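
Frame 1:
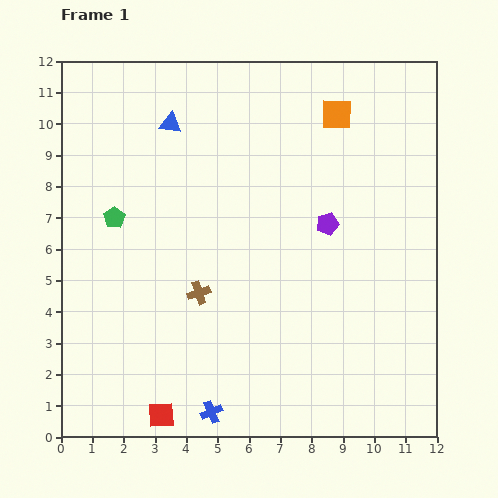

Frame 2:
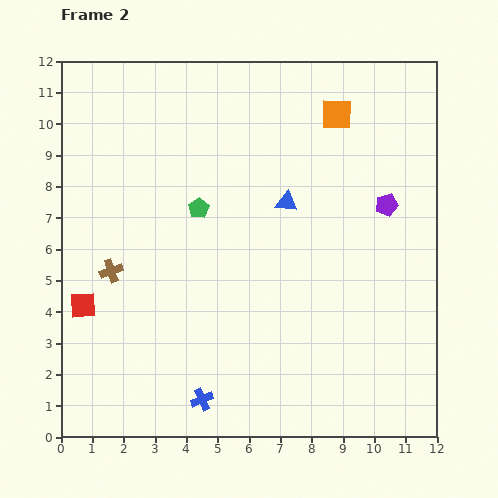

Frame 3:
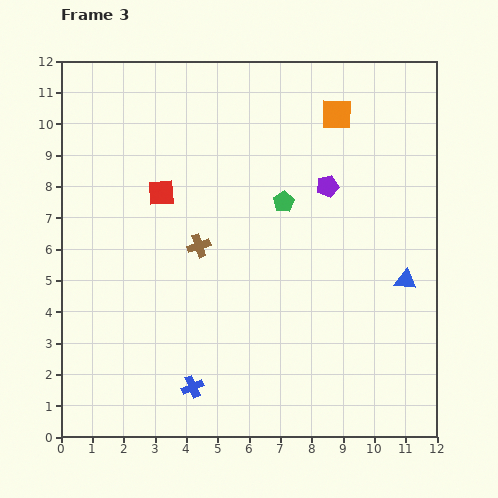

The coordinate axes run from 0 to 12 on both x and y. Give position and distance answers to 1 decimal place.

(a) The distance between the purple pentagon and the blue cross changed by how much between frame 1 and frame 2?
+1.6

Distance in frame 1: 7.0. Distance in frame 2: 8.6.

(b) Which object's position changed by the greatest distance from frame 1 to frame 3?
the blue triangle

(moved 9.0; next 7.1)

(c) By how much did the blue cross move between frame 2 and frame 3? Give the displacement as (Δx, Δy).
(-0.3, 0.4)

The blue cross was at (4.5, 1.2) in frame 2 and (4.2, 1.6) in frame 3.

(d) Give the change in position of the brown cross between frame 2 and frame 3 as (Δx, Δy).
(2.8, 0.8)

The brown cross was at (1.6, 5.3) in frame 2 and (4.4, 6.1) in frame 3.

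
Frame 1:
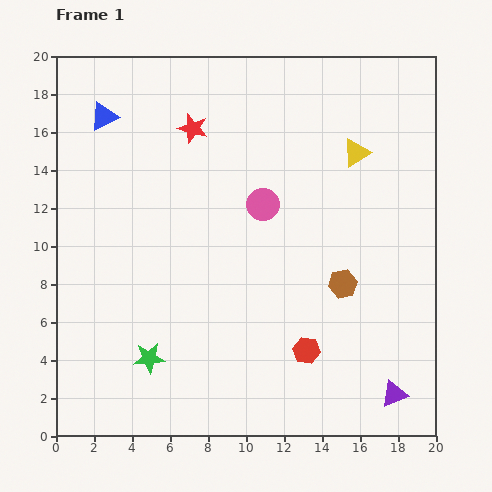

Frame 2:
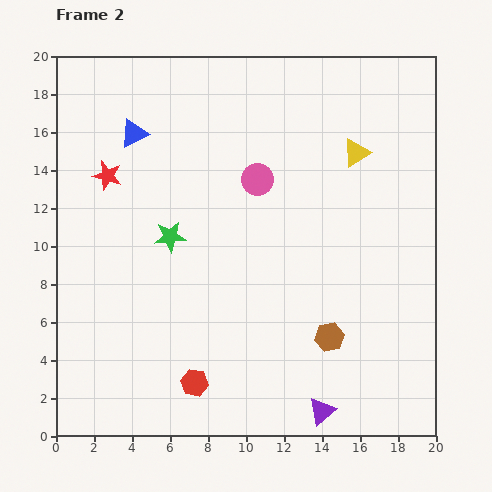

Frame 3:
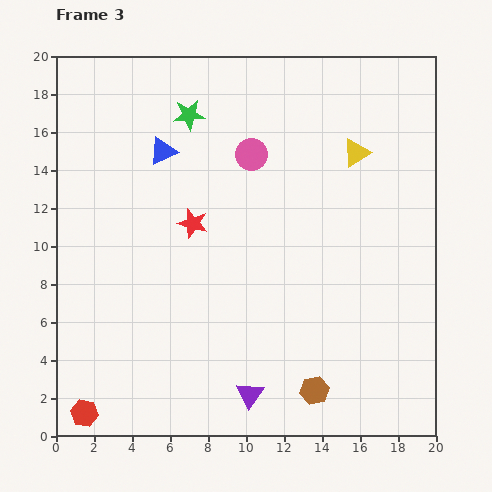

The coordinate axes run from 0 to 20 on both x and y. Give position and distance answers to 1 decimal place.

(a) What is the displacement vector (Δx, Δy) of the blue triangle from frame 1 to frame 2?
(1.6, -0.9)

The blue triangle was at (2.5, 16.8) in frame 1 and (4.1, 15.9) in frame 2.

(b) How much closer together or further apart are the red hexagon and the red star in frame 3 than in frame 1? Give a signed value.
-1.6

Distance in frame 1: 13.1. Distance in frame 3: 11.5.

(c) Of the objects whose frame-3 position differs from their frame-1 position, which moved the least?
the pink circle

(moved 2.7)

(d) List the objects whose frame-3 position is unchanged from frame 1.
the yellow triangle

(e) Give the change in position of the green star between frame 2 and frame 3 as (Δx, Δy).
(1.0, 6.4)

The green star was at (6.0, 10.5) in frame 2 and (7.0, 16.9) in frame 3.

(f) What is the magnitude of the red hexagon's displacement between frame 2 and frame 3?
6.0

The red hexagon moved from (7.3, 2.8) to (1.5, 1.2), a distance of √(5.8² + 1.6²) ≈ 6.0.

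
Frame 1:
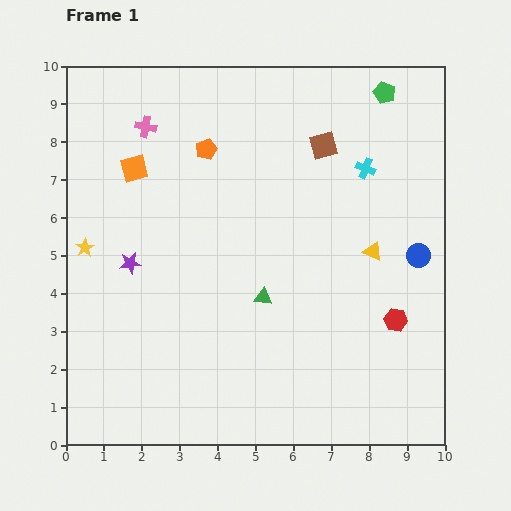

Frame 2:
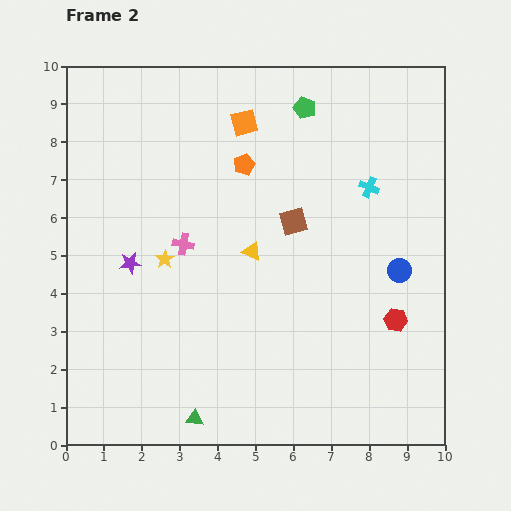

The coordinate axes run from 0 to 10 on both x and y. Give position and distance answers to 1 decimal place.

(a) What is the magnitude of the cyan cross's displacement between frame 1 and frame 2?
0.5

The cyan cross moved from (7.9, 7.3) to (8.0, 6.8), a distance of √(0.1² + 0.5²) ≈ 0.5.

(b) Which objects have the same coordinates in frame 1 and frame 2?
the red hexagon, the purple star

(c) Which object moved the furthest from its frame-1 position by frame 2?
the green triangle

(moved 3.7; next 3.3)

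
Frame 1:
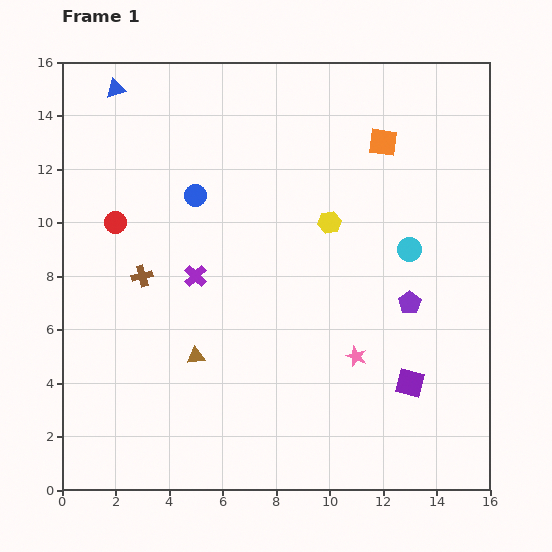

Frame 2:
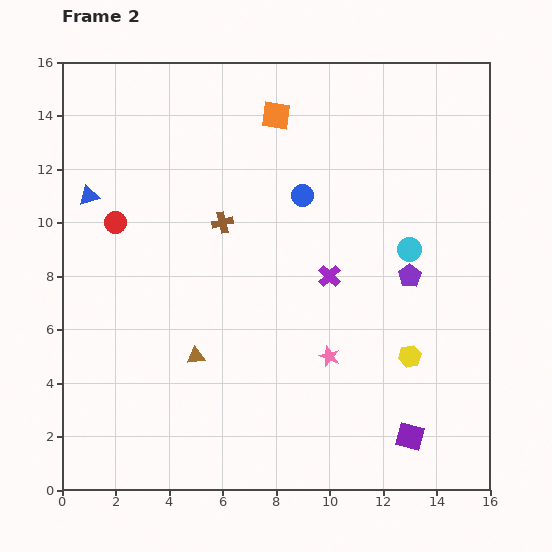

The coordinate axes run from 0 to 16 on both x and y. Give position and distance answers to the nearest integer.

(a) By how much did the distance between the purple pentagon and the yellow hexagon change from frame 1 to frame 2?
-1

Distance in frame 1: 4. Distance in frame 2: 3.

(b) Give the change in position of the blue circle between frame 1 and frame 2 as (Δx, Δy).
(4, 0)

The blue circle was at (5, 11) in frame 1 and (9, 11) in frame 2.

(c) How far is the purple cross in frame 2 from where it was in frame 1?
5

The purple cross moved from (5, 8) to (10, 8), a distance of √(5² + 0²) ≈ 5.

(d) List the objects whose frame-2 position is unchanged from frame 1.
the red circle, the cyan circle, the brown triangle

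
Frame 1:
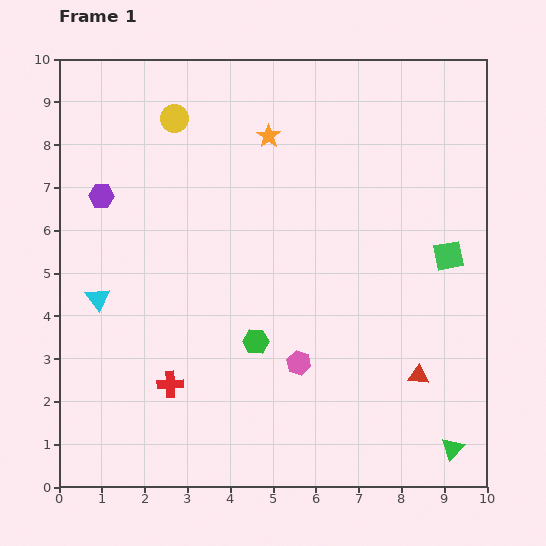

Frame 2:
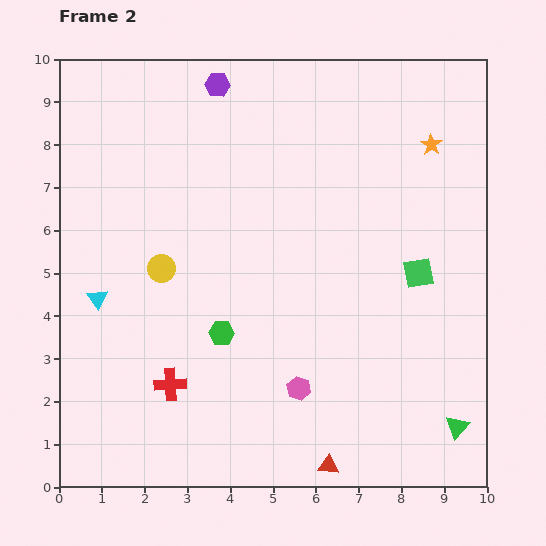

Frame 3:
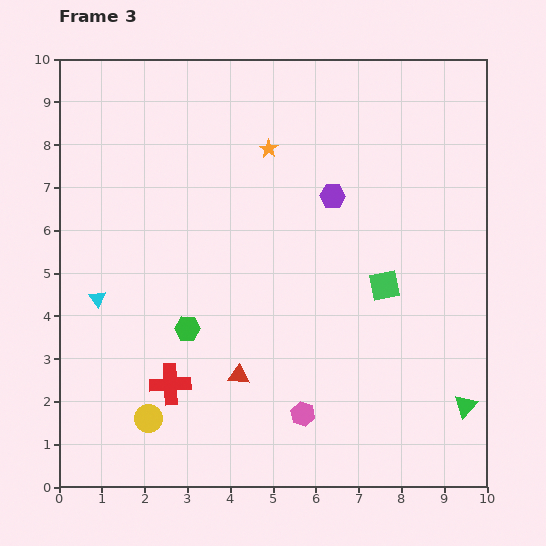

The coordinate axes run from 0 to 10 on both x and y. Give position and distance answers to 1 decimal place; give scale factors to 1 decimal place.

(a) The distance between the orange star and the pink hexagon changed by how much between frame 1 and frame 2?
+1.2

Distance in frame 1: 5.3. Distance in frame 2: 6.5.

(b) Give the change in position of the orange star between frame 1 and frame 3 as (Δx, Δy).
(0.0, -0.3)

The orange star was at (4.9, 8.2) in frame 1 and (4.9, 7.9) in frame 3.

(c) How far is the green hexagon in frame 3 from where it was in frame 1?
1.6

The green hexagon moved from (4.6, 3.4) to (3.0, 3.7), a distance of √(1.6² + 0.3²) ≈ 1.6.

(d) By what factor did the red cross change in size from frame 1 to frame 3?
1.6×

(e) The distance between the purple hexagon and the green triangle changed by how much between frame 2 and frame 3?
-4.0

Distance in frame 2: 9.8. Distance in frame 3: 5.8.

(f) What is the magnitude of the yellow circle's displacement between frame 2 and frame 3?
3.5

The yellow circle moved from (2.4, 5.1) to (2.1, 1.6), a distance of √(0.3² + 3.5²) ≈ 3.5.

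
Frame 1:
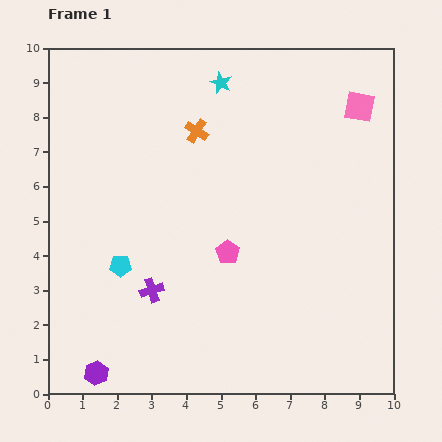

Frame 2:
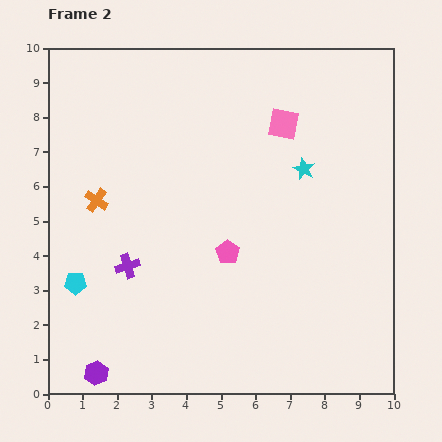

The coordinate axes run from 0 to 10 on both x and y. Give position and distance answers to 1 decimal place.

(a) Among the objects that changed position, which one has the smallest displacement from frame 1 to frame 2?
the purple cross

(moved 1.0)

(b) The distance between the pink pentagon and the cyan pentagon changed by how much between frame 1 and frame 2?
+1.4

Distance in frame 1: 3.1. Distance in frame 2: 4.5.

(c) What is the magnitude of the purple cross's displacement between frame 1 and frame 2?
1.0

The purple cross moved from (3.0, 3.0) to (2.3, 3.7), a distance of √(0.7² + 0.7²) ≈ 1.0.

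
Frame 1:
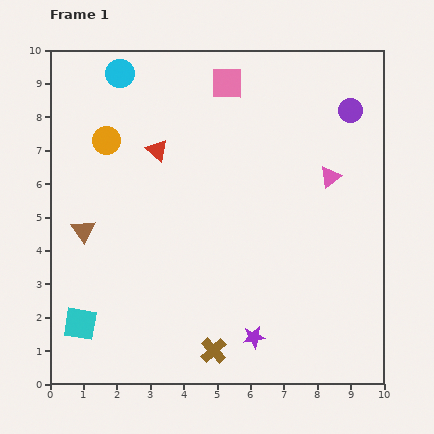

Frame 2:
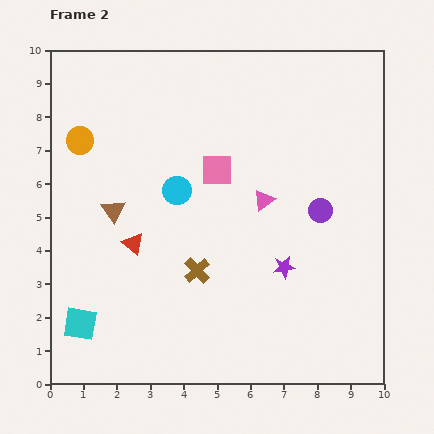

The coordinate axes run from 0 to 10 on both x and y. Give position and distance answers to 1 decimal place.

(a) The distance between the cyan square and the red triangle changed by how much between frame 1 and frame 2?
-2.8

Distance in frame 1: 5.7. Distance in frame 2: 2.9.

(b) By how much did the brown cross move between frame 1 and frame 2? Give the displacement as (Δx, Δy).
(-0.5, 2.4)

The brown cross was at (4.9, 1.0) in frame 1 and (4.4, 3.4) in frame 2.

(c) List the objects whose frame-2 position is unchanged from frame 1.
the cyan square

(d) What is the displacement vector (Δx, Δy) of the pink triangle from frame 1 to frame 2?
(-2.0, -0.7)

The pink triangle was at (8.4, 6.2) in frame 1 and (6.4, 5.5) in frame 2.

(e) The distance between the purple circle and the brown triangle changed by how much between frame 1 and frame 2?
-2.6

Distance in frame 1: 8.8. Distance in frame 2: 6.2.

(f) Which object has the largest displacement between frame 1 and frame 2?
the cyan circle

(moved 3.9; next 3.1)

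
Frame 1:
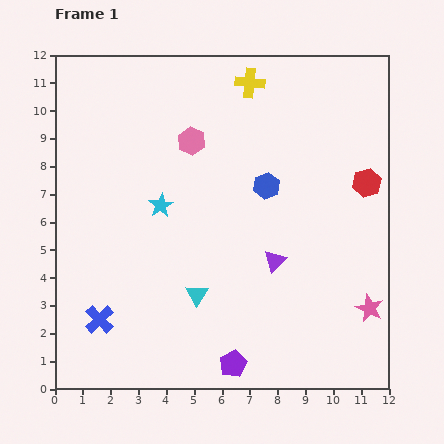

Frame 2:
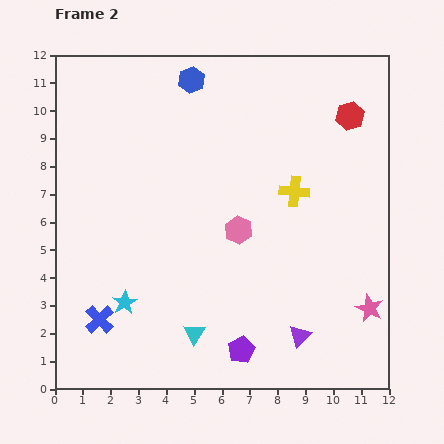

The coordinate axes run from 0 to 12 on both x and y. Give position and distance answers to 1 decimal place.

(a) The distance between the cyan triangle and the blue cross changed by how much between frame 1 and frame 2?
-0.2

Distance in frame 1: 3.6. Distance in frame 2: 3.4.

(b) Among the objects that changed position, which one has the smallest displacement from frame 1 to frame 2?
the purple pentagon

(moved 0.6)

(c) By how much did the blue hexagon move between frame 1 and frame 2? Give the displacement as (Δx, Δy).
(-2.7, 3.8)

The blue hexagon was at (7.6, 7.3) in frame 1 and (4.9, 11.1) in frame 2.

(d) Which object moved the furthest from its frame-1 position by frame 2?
the blue hexagon

(moved 4.7; next 4.2)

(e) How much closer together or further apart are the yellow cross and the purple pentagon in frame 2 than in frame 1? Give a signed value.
-4.1

Distance in frame 1: 10.1. Distance in frame 2: 6.0.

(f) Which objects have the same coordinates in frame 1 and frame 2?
the blue cross, the pink star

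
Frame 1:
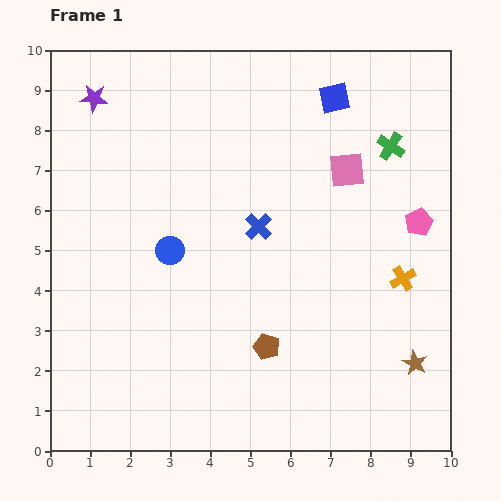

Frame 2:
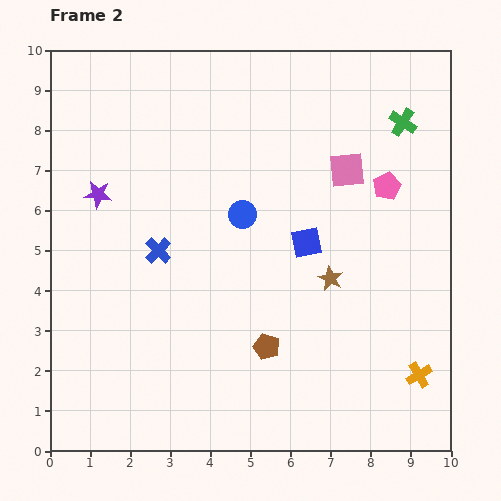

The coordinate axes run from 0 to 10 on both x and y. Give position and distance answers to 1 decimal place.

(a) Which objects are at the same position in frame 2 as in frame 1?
the brown pentagon, the pink square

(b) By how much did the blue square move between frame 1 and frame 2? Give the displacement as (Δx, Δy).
(-0.7, -3.6)

The blue square was at (7.1, 8.8) in frame 1 and (6.4, 5.2) in frame 2.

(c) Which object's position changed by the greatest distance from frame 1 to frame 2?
the blue square

(moved 3.7; next 3.0)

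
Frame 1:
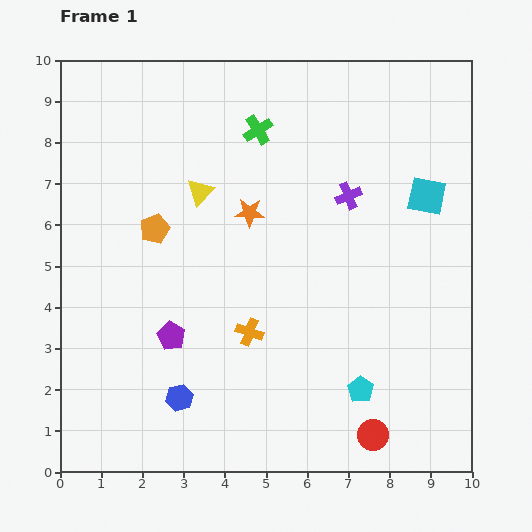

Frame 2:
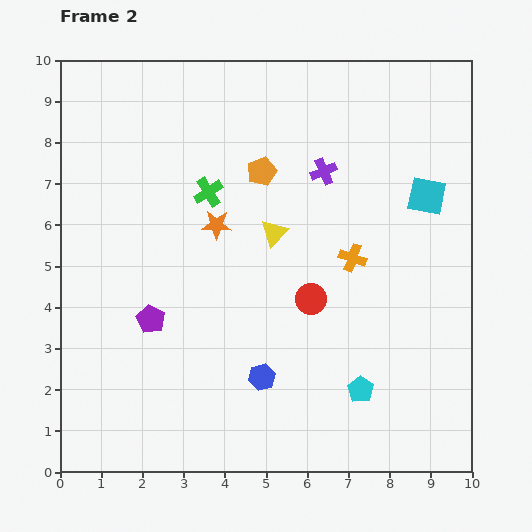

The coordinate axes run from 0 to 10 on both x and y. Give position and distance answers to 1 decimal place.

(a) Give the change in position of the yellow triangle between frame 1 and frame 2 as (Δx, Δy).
(1.8, -1.0)

The yellow triangle was at (3.4, 6.8) in frame 1 and (5.2, 5.8) in frame 2.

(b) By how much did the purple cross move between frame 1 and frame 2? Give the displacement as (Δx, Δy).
(-0.6, 0.6)

The purple cross was at (7.0, 6.7) in frame 1 and (6.4, 7.3) in frame 2.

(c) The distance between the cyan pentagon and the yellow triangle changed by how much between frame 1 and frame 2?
-1.9

Distance in frame 1: 6.2. Distance in frame 2: 4.3.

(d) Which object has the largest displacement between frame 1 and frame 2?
the red circle

(moved 3.6; next 3.1)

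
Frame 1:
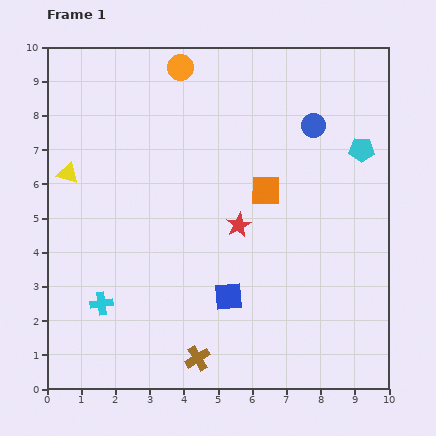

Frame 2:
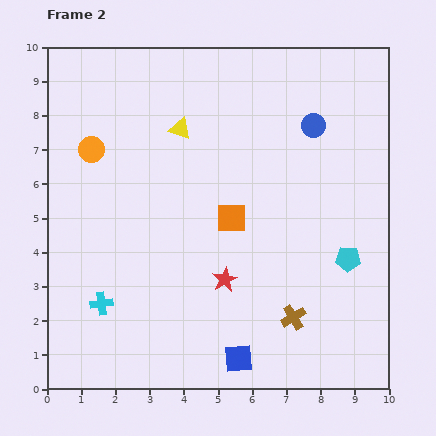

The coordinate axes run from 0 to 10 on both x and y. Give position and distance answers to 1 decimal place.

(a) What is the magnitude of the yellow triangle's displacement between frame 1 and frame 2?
3.5

The yellow triangle moved from (0.6, 6.3) to (3.9, 7.6), a distance of √(3.3² + 1.3²) ≈ 3.5.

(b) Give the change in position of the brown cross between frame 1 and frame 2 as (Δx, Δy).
(2.8, 1.2)

The brown cross was at (4.4, 0.9) in frame 1 and (7.2, 2.1) in frame 2.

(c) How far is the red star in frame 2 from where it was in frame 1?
1.6

The red star moved from (5.6, 4.8) to (5.2, 3.2), a distance of √(0.4² + 1.6²) ≈ 1.6.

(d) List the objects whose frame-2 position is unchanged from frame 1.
the blue circle, the cyan cross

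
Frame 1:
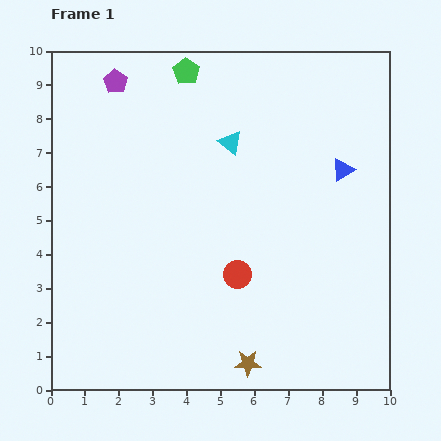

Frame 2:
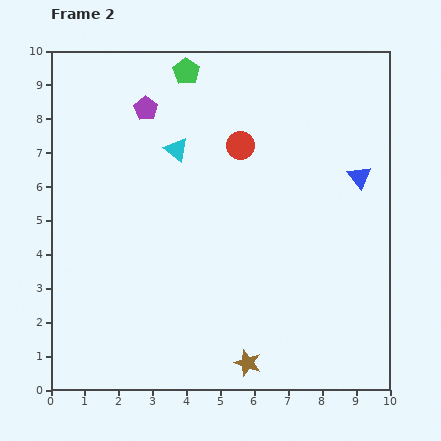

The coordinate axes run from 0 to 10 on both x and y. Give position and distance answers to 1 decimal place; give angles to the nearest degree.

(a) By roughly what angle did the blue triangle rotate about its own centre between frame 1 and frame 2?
34° counter-clockwise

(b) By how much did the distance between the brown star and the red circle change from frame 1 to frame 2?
+3.8

Distance in frame 1: 2.6. Distance in frame 2: 6.4.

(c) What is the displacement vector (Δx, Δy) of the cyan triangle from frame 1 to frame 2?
(-1.6, -0.2)

The cyan triangle was at (5.3, 7.3) in frame 1 and (3.7, 7.1) in frame 2.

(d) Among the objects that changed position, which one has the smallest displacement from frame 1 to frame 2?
the blue triangle

(moved 0.5)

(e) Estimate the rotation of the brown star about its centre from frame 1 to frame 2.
19° clockwise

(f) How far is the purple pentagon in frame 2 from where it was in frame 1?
1.2

The purple pentagon moved from (1.9, 9.1) to (2.8, 8.3), a distance of √(0.9² + 0.8²) ≈ 1.2.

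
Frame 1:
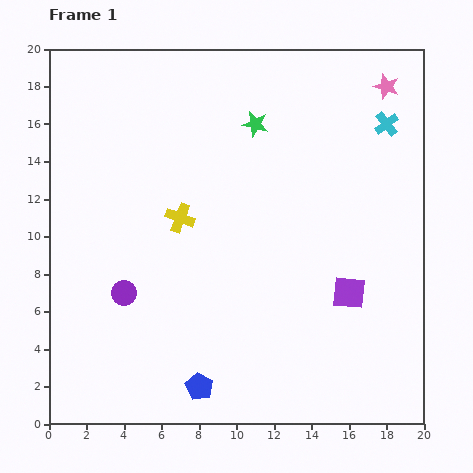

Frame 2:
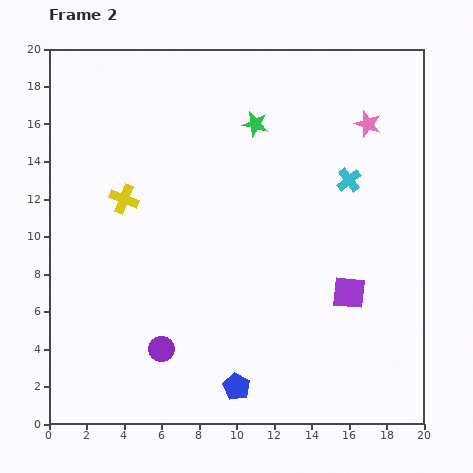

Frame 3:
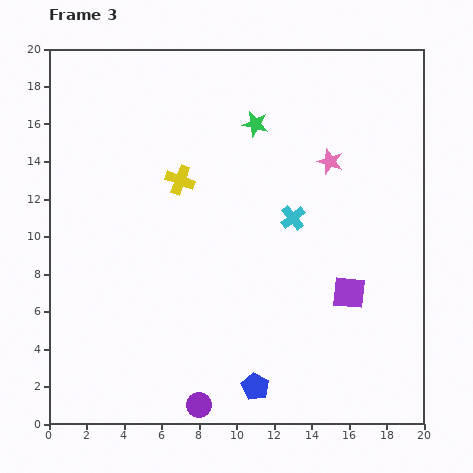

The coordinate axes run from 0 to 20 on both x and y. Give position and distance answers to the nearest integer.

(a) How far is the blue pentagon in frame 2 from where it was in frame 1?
2

The blue pentagon moved from (8, 2) to (10, 2), a distance of √(2² + 0²) ≈ 2.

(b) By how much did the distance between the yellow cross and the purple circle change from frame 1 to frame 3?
+7

Distance in frame 1: 5. Distance in frame 3: 12.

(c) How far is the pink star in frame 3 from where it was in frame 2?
3

The pink star moved from (17, 16) to (15, 14), a distance of √(2² + 2²) ≈ 3.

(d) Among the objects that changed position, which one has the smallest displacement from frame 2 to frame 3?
the blue pentagon

(moved 1)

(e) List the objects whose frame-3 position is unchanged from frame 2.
the green star, the purple square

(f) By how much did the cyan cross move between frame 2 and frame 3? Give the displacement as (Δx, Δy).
(-3, -2)

The cyan cross was at (16, 13) in frame 2 and (13, 11) in frame 3.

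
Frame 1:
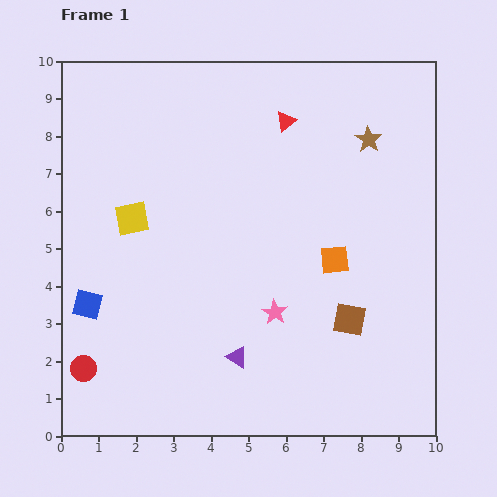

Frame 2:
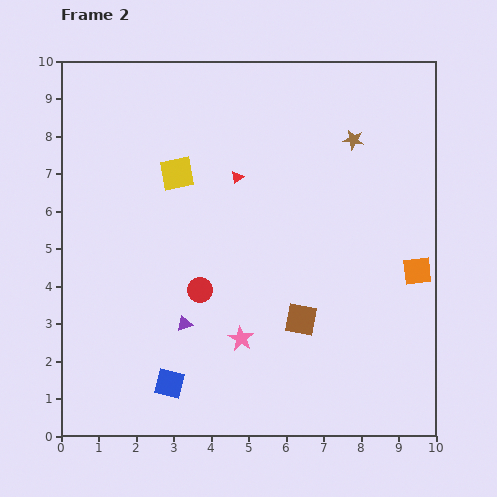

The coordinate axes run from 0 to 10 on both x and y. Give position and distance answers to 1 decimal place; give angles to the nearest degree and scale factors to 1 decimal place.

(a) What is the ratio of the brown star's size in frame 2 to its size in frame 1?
0.7×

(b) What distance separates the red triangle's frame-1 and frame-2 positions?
2.0

The red triangle moved from (6.0, 8.4) to (4.7, 6.9), a distance of √(1.3² + 1.5²) ≈ 2.0.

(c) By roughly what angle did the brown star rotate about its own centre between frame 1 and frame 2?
24° counter-clockwise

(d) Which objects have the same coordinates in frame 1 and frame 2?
none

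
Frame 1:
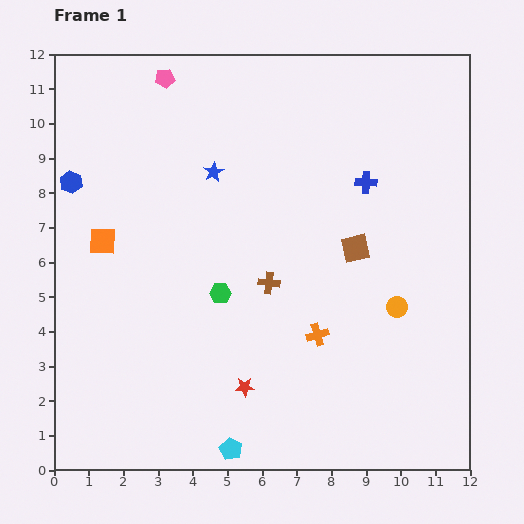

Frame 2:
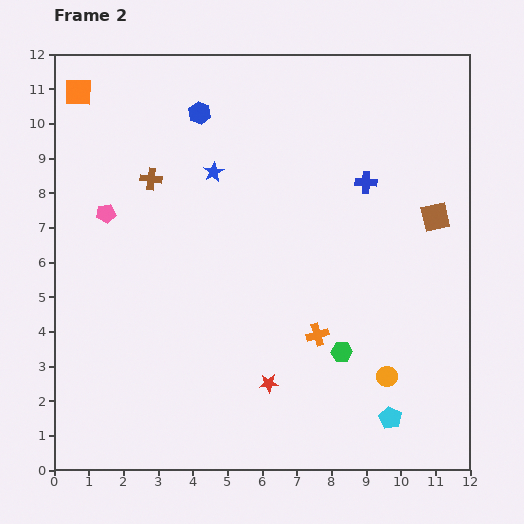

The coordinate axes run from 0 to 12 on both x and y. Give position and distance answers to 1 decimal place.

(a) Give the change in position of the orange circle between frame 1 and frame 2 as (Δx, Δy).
(-0.3, -2.0)

The orange circle was at (9.9, 4.7) in frame 1 and (9.6, 2.7) in frame 2.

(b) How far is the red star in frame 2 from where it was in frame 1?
0.7

The red star moved from (5.5, 2.4) to (6.2, 2.5), a distance of √(0.7² + 0.1²) ≈ 0.7.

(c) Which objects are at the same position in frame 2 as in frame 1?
the blue star, the blue cross, the orange cross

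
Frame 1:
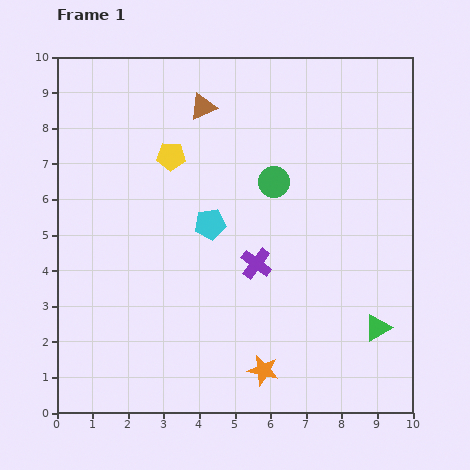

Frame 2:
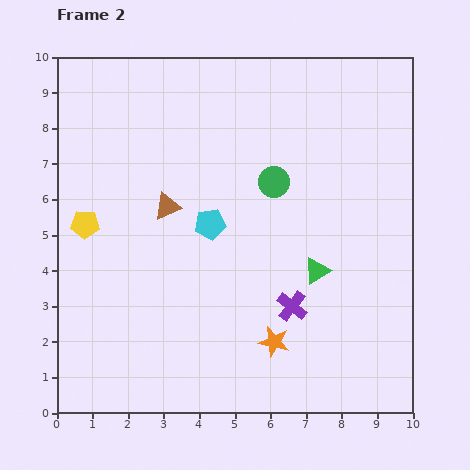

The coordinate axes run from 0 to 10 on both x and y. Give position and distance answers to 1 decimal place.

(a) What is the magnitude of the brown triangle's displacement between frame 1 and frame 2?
3.0

The brown triangle moved from (4.1, 8.6) to (3.1, 5.8), a distance of √(1.0² + 2.8²) ≈ 3.0.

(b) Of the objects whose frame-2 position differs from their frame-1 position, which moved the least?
the orange star

(moved 0.9)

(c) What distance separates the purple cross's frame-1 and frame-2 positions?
1.6

The purple cross moved from (5.6, 4.2) to (6.6, 3.0), a distance of √(1.0² + 1.2²) ≈ 1.6.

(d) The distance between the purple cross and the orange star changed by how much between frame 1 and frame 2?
-1.9

Distance in frame 1: 3.0. Distance in frame 2: 1.1.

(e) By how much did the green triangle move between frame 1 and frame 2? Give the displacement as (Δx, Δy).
(-1.7, 1.6)

The green triangle was at (9.0, 2.4) in frame 1 and (7.3, 4.0) in frame 2.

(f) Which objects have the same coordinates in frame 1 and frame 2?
the green circle, the cyan pentagon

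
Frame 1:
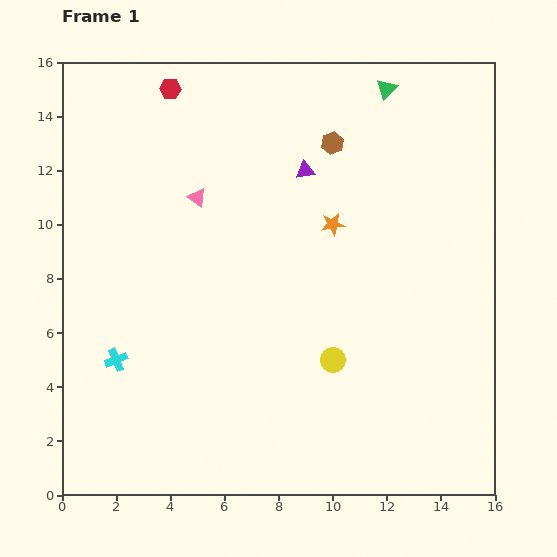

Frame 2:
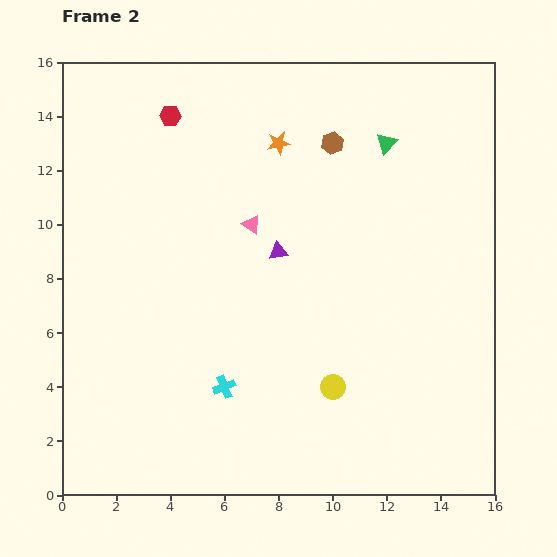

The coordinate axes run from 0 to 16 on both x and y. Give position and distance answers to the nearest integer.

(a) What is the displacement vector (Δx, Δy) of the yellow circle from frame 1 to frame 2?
(0, -1)

The yellow circle was at (10, 5) in frame 1 and (10, 4) in frame 2.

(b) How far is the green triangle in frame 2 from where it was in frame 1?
2

The green triangle moved from (12, 15) to (12, 13), a distance of √(0² + 2²) ≈ 2.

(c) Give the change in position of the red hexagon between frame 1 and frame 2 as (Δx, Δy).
(0, -1)

The red hexagon was at (4, 15) in frame 1 and (4, 14) in frame 2.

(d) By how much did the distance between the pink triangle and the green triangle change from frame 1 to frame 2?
-2

Distance in frame 1: 8. Distance in frame 2: 6.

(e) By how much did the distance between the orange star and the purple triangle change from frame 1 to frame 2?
+2

Distance in frame 1: 2. Distance in frame 2: 4.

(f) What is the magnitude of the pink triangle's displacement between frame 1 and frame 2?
2

The pink triangle moved from (5, 11) to (7, 10), a distance of √(2² + 1²) ≈ 2.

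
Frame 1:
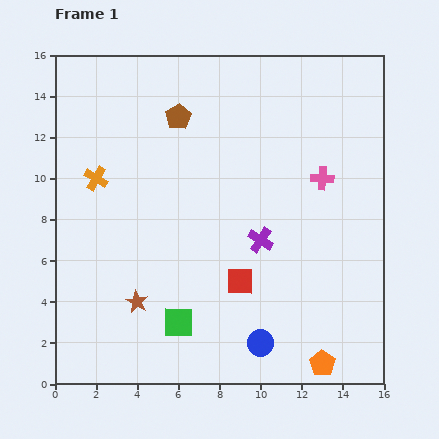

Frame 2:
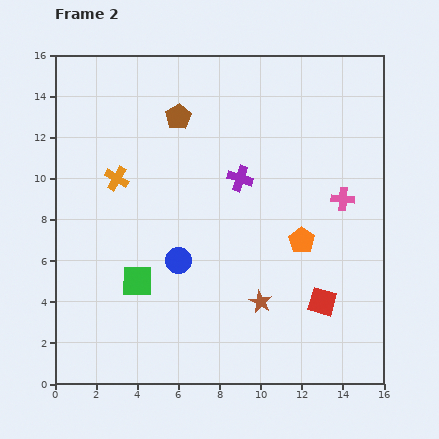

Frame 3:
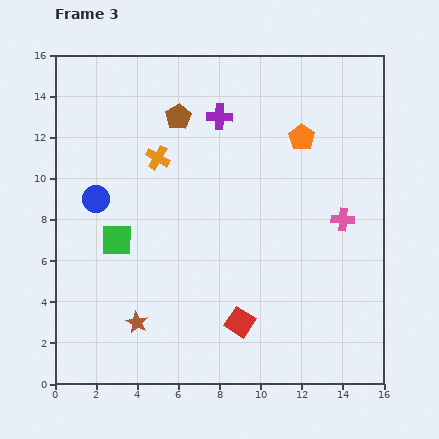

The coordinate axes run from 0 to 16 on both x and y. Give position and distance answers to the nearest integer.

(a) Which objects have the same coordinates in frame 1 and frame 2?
the brown pentagon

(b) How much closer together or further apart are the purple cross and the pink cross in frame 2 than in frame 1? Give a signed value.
+1

Distance in frame 1: 4. Distance in frame 2: 5.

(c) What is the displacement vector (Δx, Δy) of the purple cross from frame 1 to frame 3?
(-2, 6)

The purple cross was at (10, 7) in frame 1 and (8, 13) in frame 3.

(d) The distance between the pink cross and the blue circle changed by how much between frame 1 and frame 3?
+3

Distance in frame 1: 9. Distance in frame 3: 12.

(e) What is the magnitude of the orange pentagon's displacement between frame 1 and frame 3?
11

The orange pentagon moved from (13, 1) to (12, 12), a distance of √(1² + 11²) ≈ 11.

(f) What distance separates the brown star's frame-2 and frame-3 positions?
6

The brown star moved from (10, 4) to (4, 3), a distance of √(6² + 1²) ≈ 6.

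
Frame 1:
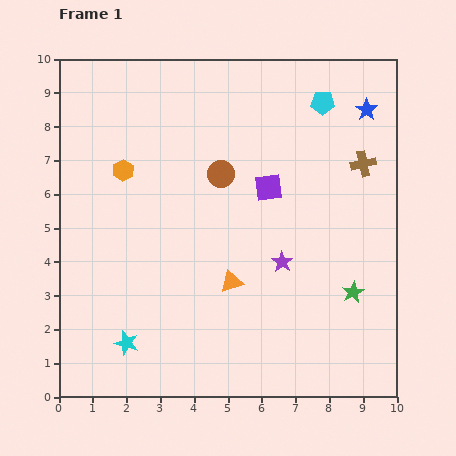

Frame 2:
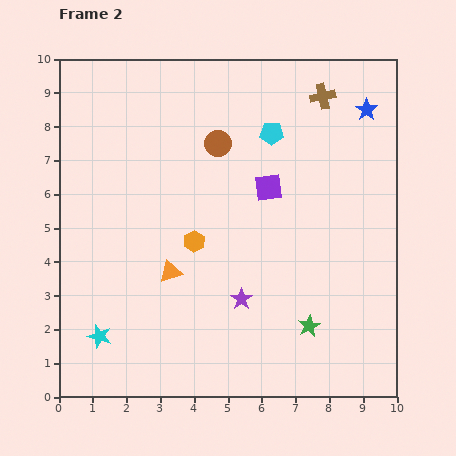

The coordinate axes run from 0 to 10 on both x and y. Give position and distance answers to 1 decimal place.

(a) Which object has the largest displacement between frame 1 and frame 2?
the orange hexagon

(moved 3.0; next 2.3)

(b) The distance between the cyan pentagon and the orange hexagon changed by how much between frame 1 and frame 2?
-2.3

Distance in frame 1: 6.2. Distance in frame 2: 3.9.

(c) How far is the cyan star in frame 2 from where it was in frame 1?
0.8

The cyan star moved from (2.0, 1.6) to (1.2, 1.8), a distance of √(0.8² + 0.2²) ≈ 0.8.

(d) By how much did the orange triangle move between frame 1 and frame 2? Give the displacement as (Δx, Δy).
(-1.8, 0.3)

The orange triangle was at (5.1, 3.4) in frame 1 and (3.3, 3.7) in frame 2.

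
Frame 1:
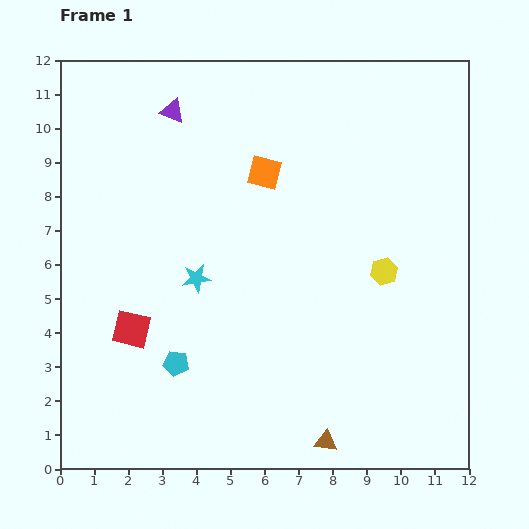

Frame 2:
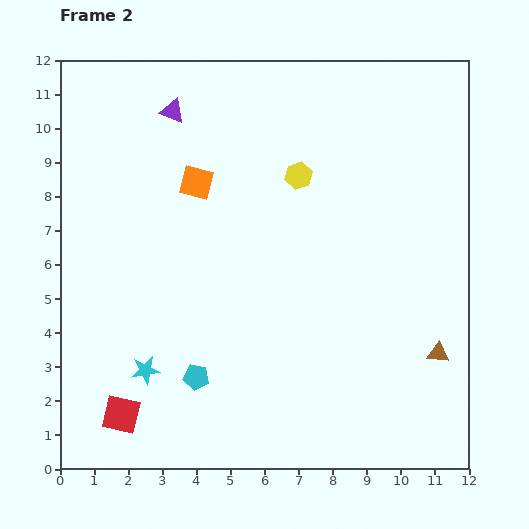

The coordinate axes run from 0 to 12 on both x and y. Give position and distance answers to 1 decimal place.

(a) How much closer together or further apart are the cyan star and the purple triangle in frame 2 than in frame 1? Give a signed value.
+2.7

Distance in frame 1: 4.9. Distance in frame 2: 7.6.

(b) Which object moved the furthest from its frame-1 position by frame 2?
the brown triangle

(moved 4.2; next 3.8)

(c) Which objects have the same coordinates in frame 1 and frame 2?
the purple triangle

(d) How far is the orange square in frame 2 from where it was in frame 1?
2.0

The orange square moved from (6.0, 8.7) to (4.0, 8.4), a distance of √(2.0² + 0.3²) ≈ 2.0.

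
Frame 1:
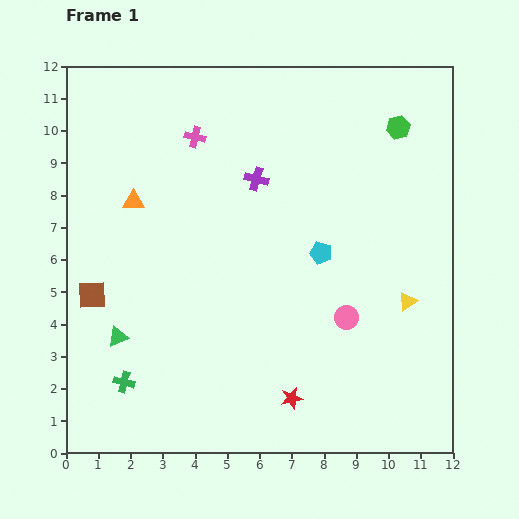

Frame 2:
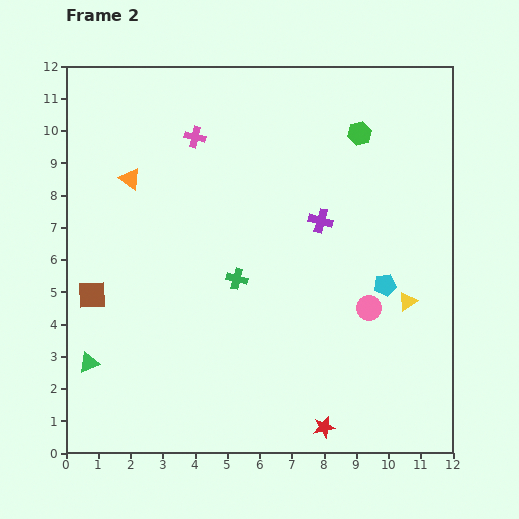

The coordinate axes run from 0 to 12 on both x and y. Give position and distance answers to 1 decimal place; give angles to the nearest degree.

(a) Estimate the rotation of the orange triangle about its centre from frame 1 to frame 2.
35° clockwise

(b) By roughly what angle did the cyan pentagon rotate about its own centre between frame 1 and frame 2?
26° counter-clockwise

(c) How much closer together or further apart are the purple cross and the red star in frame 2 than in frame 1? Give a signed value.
-0.5

Distance in frame 1: 6.9. Distance in frame 2: 6.4.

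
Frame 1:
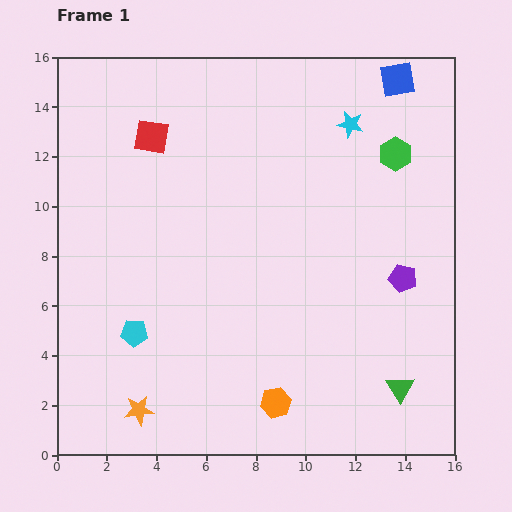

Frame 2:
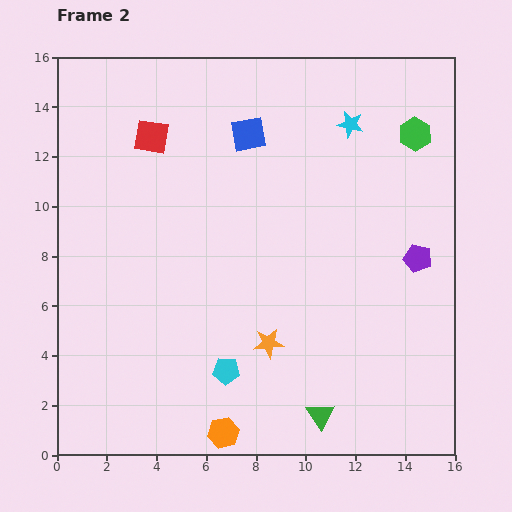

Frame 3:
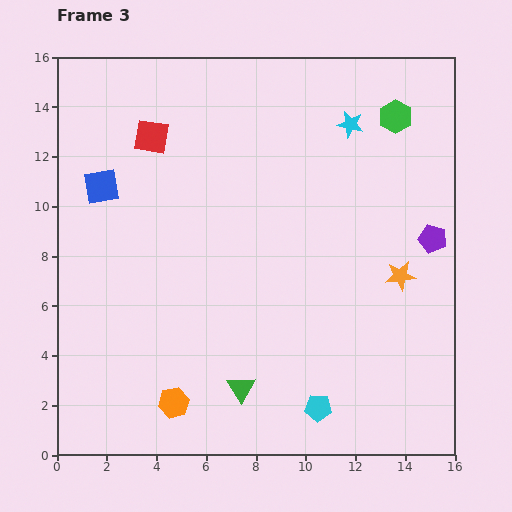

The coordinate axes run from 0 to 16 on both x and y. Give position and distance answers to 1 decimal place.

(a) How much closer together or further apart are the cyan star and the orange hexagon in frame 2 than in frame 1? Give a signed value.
+1.8

Distance in frame 1: 11.6. Distance in frame 2: 13.4.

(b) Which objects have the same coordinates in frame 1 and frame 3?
the cyan star, the red square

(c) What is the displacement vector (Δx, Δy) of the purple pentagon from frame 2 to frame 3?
(0.6, 0.8)

The purple pentagon was at (14.5, 7.9) in frame 2 and (15.1, 8.7) in frame 3.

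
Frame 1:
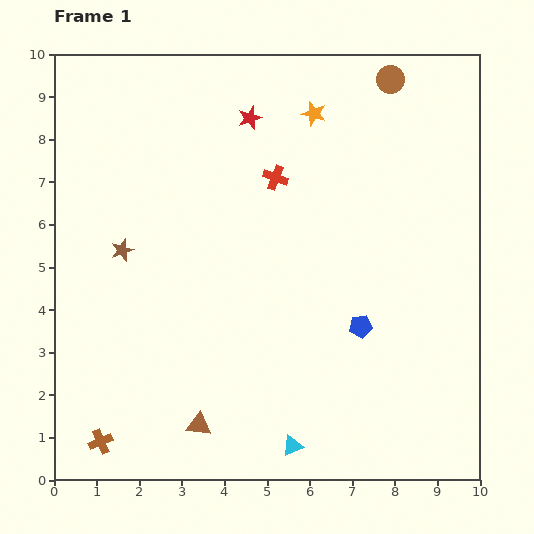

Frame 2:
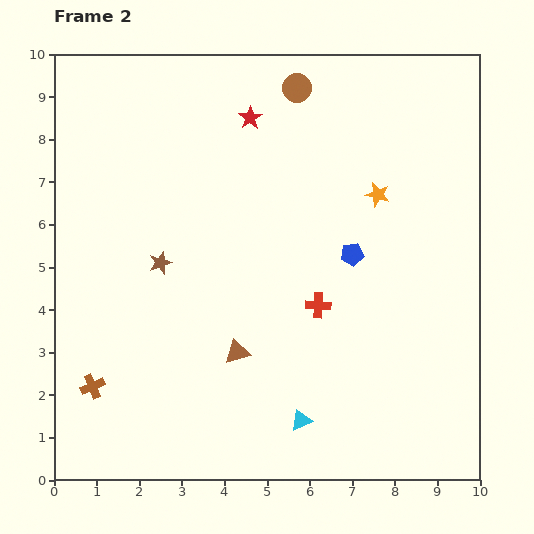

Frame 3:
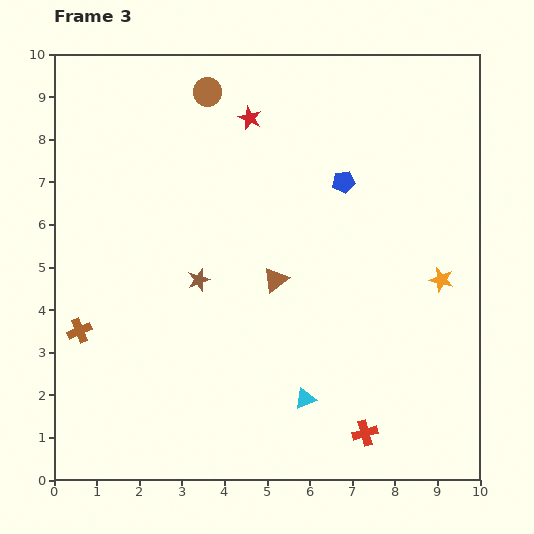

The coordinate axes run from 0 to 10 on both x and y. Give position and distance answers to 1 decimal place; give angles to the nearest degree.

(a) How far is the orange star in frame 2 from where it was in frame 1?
2.4

The orange star moved from (6.1, 8.6) to (7.6, 6.7), a distance of √(1.5² + 1.9²) ≈ 2.4.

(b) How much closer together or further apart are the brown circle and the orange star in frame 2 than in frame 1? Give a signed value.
+1.1

Distance in frame 1: 2.0. Distance in frame 2: 3.1.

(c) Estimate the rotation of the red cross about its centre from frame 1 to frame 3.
37° counter-clockwise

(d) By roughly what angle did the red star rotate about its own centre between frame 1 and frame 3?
30° counter-clockwise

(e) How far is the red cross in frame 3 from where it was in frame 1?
6.4

The red cross moved from (5.2, 7.1) to (7.3, 1.1), a distance of √(2.1² + 6.0²) ≈ 6.4.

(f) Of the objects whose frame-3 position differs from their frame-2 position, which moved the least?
the cyan triangle

(moved 0.5)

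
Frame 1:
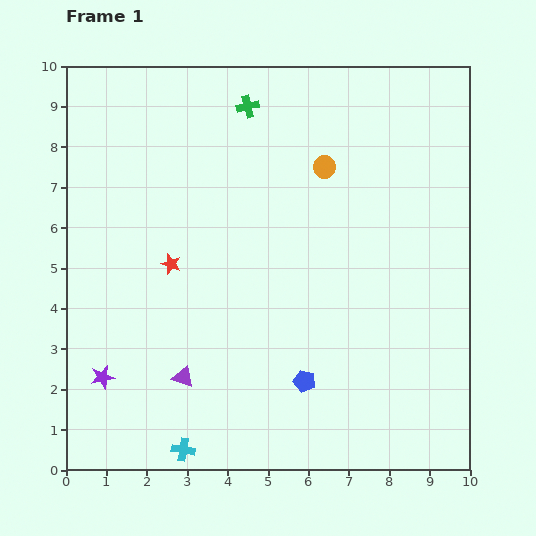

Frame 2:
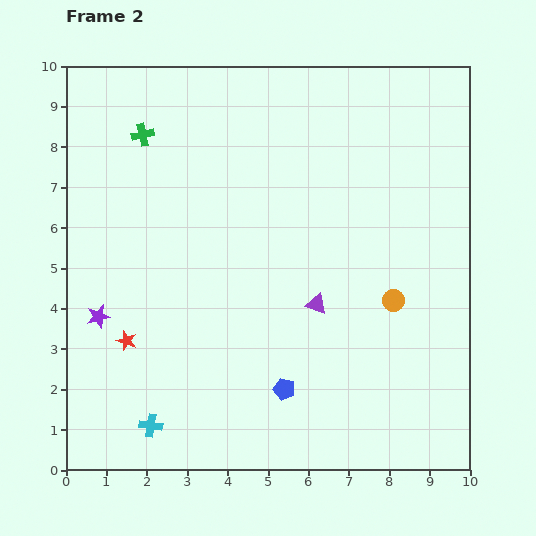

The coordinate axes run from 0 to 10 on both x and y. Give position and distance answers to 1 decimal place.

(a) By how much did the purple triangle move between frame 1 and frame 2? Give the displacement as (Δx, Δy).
(3.3, 1.8)

The purple triangle was at (2.9, 2.3) in frame 1 and (6.2, 4.1) in frame 2.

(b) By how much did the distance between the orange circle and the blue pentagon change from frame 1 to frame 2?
-1.8

Distance in frame 1: 5.3. Distance in frame 2: 3.5.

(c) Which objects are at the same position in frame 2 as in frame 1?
none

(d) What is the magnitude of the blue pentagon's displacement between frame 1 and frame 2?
0.5

The blue pentagon moved from (5.9, 2.2) to (5.4, 2.0), a distance of √(0.5² + 0.2²) ≈ 0.5.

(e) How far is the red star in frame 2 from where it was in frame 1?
2.2

The red star moved from (2.6, 5.1) to (1.5, 3.2), a distance of √(1.1² + 1.9²) ≈ 2.2.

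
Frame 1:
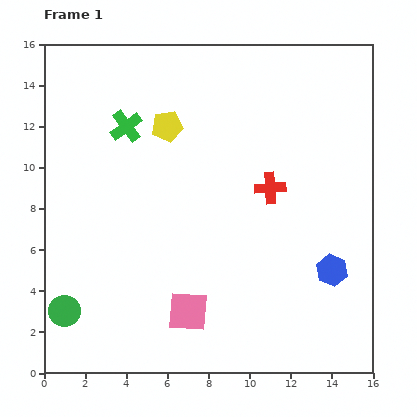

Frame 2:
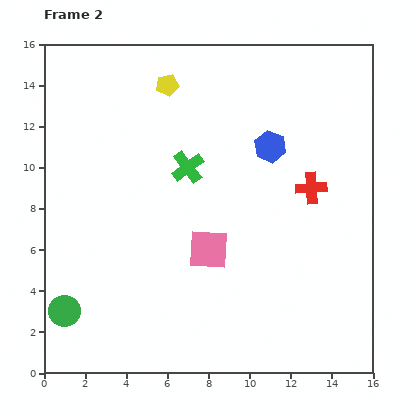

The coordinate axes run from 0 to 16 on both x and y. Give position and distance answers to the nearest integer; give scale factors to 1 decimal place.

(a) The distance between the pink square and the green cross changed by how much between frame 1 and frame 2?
-5

Distance in frame 1: 9. Distance in frame 2: 4.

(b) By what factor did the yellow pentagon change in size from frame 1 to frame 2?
0.7×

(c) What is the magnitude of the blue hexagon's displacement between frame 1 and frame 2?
7

The blue hexagon moved from (14, 5) to (11, 11), a distance of √(3² + 6²) ≈ 7.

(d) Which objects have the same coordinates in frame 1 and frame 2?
the green circle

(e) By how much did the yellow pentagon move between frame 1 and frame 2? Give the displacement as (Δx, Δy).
(0, 2)

The yellow pentagon was at (6, 12) in frame 1 and (6, 14) in frame 2.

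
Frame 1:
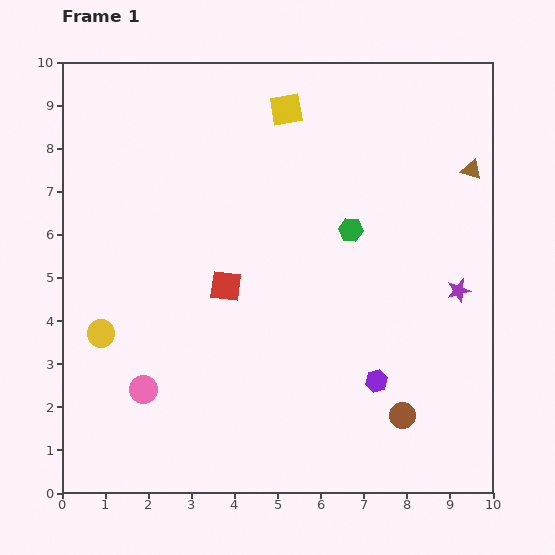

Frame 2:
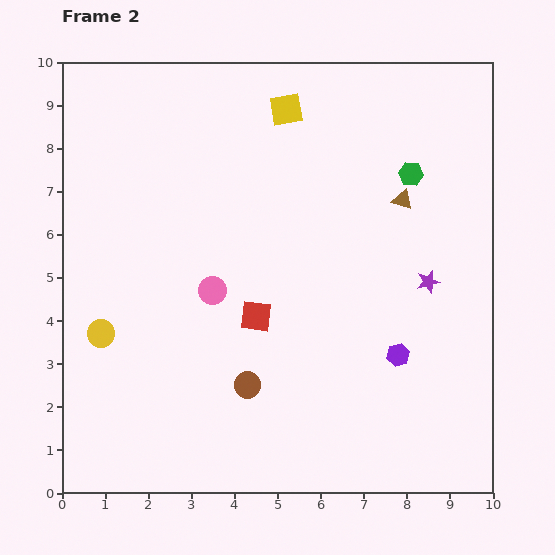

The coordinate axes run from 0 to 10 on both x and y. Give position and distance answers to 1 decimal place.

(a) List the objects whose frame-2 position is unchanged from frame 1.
the yellow square, the yellow circle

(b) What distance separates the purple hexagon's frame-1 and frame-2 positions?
0.8

The purple hexagon moved from (7.3, 2.6) to (7.8, 3.2), a distance of √(0.5² + 0.6²) ≈ 0.8.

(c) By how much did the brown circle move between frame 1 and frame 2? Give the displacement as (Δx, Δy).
(-3.6, 0.7)

The brown circle was at (7.9, 1.8) in frame 1 and (4.3, 2.5) in frame 2.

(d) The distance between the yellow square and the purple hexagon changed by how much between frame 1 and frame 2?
-0.3

Distance in frame 1: 6.6. Distance in frame 2: 6.3.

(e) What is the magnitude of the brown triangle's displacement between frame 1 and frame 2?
1.7

The brown triangle moved from (9.5, 7.5) to (7.9, 6.8), a distance of √(1.6² + 0.7²) ≈ 1.7.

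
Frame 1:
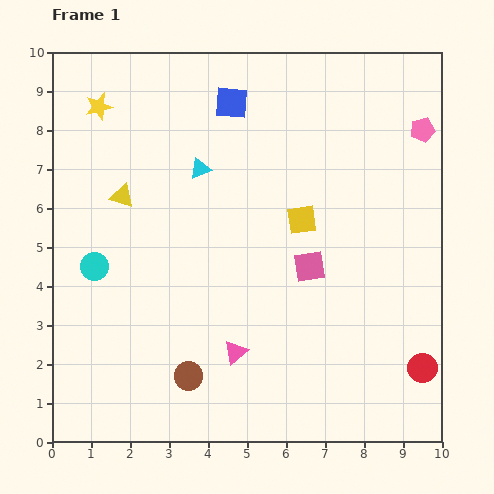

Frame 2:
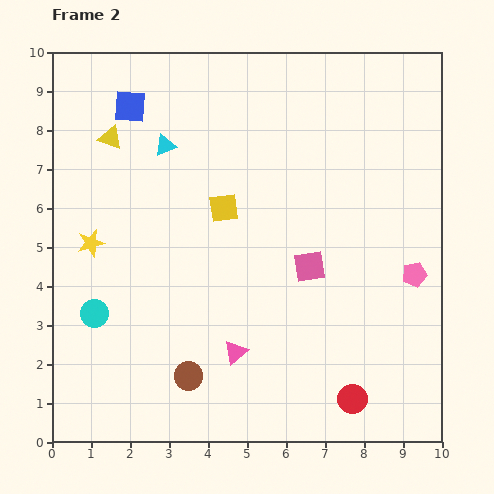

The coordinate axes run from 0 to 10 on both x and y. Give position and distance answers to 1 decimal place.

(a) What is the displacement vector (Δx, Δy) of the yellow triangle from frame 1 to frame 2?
(-0.3, 1.5)

The yellow triangle was at (1.8, 6.3) in frame 1 and (1.5, 7.8) in frame 2.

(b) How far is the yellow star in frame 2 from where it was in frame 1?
3.5

The yellow star moved from (1.2, 8.6) to (1.0, 5.1), a distance of √(0.2² + 3.5²) ≈ 3.5.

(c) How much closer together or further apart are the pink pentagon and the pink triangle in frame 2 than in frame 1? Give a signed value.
-2.5

Distance in frame 1: 7.5. Distance in frame 2: 5.0.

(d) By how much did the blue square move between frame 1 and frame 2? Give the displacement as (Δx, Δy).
(-2.6, -0.1)

The blue square was at (4.6, 8.7) in frame 1 and (2.0, 8.6) in frame 2.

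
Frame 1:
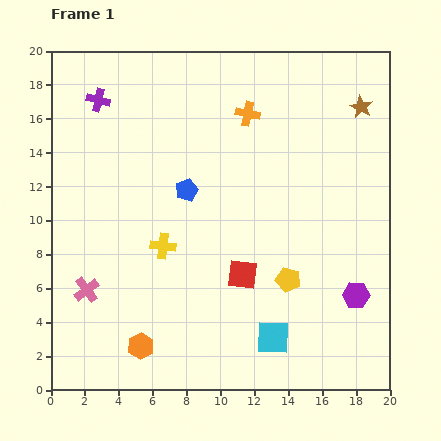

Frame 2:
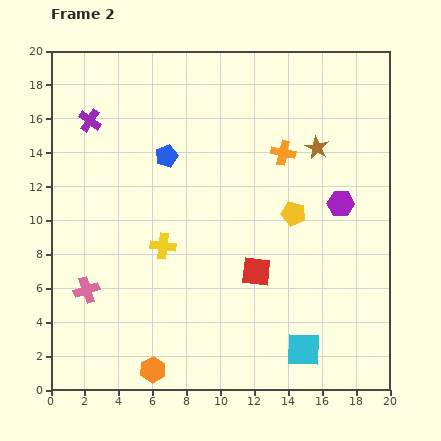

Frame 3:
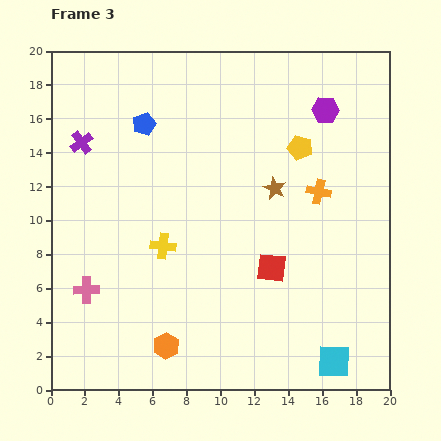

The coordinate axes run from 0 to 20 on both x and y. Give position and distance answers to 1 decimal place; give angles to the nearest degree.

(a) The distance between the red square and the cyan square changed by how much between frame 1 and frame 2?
+1.3

Distance in frame 1: 4.1. Distance in frame 2: 5.4.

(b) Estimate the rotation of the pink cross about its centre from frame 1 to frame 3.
36° clockwise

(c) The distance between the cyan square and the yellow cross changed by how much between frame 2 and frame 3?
+1.9

Distance in frame 2: 10.3. Distance in frame 3: 12.2.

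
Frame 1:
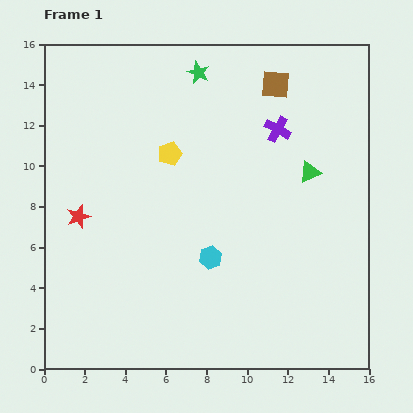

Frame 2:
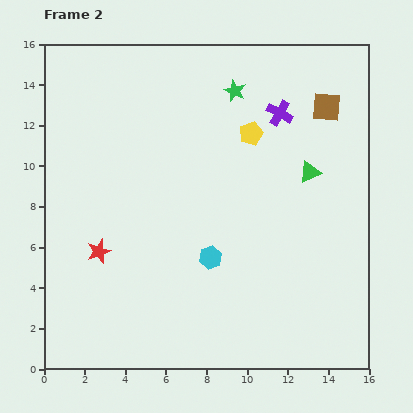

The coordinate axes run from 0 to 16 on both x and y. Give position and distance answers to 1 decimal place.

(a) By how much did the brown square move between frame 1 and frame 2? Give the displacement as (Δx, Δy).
(2.5, -1.1)

The brown square was at (11.4, 14.0) in frame 1 and (13.9, 12.9) in frame 2.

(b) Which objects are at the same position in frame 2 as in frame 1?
the green triangle, the cyan hexagon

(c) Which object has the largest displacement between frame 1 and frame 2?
the yellow pentagon

(moved 4.1; next 2.7)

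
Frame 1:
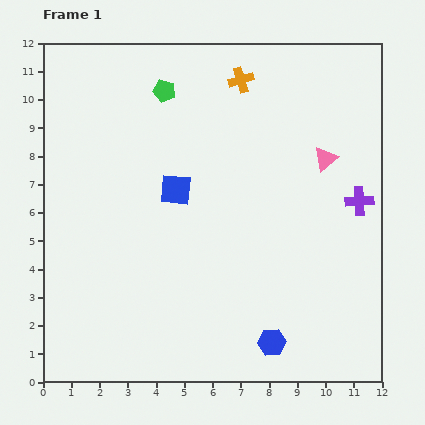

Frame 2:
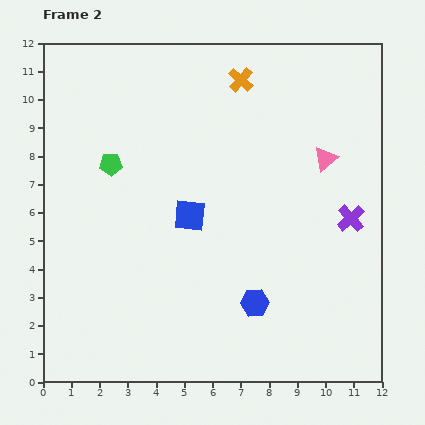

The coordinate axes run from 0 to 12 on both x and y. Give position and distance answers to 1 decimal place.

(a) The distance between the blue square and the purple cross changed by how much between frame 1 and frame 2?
-0.8

Distance in frame 1: 6.5. Distance in frame 2: 5.7.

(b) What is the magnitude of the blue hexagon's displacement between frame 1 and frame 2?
1.5

The blue hexagon moved from (8.1, 1.4) to (7.5, 2.8), a distance of √(0.6² + 1.4²) ≈ 1.5.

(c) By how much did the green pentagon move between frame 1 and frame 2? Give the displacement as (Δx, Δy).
(-1.9, -2.6)

The green pentagon was at (4.3, 10.3) in frame 1 and (2.4, 7.7) in frame 2.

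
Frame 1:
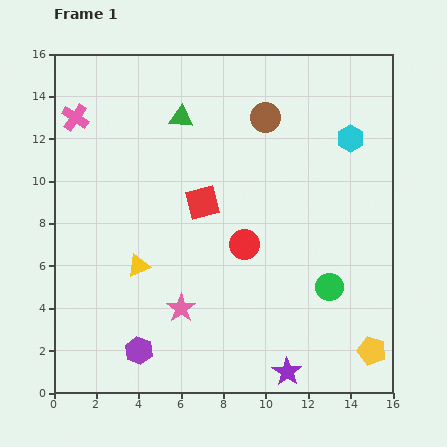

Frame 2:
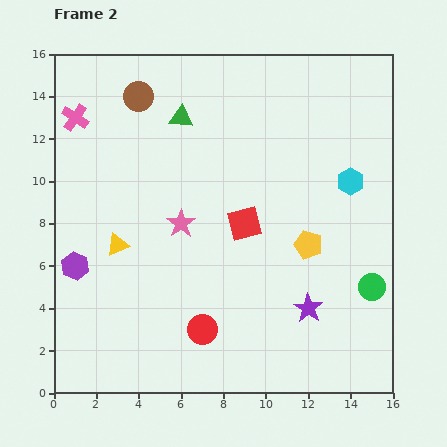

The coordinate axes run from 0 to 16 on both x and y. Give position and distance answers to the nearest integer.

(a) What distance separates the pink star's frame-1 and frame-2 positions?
4

The pink star moved from (6, 4) to (6, 8), a distance of √(0² + 4²) ≈ 4.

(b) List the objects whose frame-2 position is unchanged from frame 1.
the green triangle, the pink cross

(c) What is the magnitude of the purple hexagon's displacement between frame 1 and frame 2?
5

The purple hexagon moved from (4, 2) to (1, 6), a distance of √(3² + 4²) ≈ 5.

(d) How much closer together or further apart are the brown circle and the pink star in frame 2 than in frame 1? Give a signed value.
-4

Distance in frame 1: 10. Distance in frame 2: 6.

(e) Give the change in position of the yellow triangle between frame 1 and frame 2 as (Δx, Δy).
(-1, 1)

The yellow triangle was at (4, 6) in frame 1 and (3, 7) in frame 2.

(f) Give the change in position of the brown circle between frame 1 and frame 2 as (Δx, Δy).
(-6, 1)

The brown circle was at (10, 13) in frame 1 and (4, 14) in frame 2.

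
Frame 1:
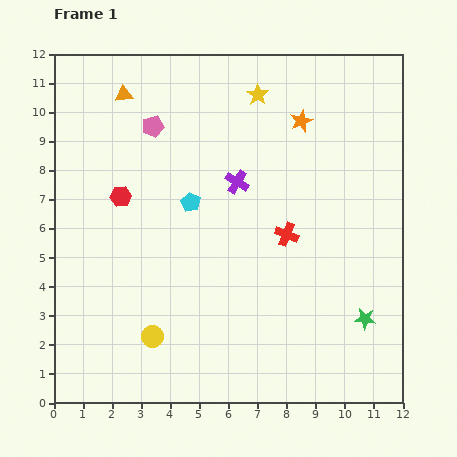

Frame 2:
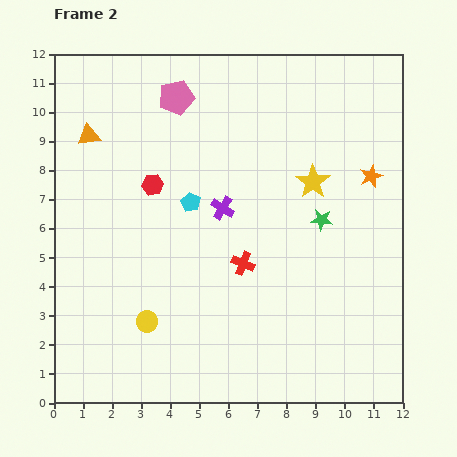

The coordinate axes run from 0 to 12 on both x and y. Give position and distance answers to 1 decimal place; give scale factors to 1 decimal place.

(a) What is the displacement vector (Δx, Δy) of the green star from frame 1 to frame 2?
(-1.5, 3.4)

The green star was at (10.7, 2.9) in frame 1 and (9.2, 6.3) in frame 2.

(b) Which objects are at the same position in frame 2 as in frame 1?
the cyan pentagon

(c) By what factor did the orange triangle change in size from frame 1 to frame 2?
1.3×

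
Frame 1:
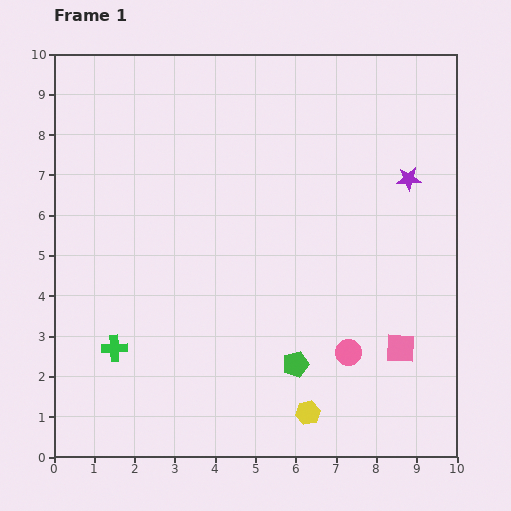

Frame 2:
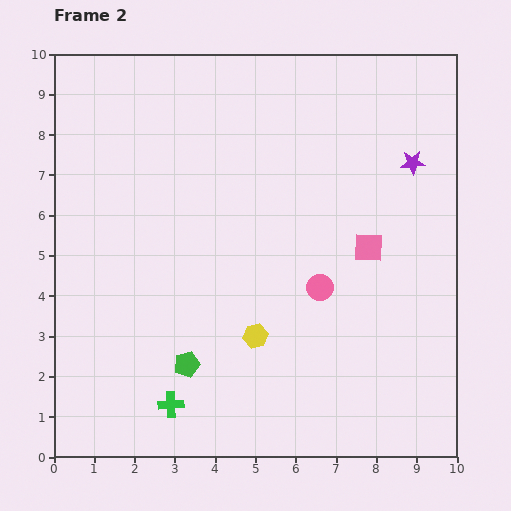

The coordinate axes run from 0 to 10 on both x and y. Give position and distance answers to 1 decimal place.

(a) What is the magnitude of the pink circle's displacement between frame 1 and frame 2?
1.7

The pink circle moved from (7.3, 2.6) to (6.6, 4.2), a distance of √(0.7² + 1.6²) ≈ 1.7.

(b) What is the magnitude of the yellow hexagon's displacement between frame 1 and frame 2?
2.3

The yellow hexagon moved from (6.3, 1.1) to (5.0, 3.0), a distance of √(1.3² + 1.9²) ≈ 2.3.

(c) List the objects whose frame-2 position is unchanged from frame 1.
none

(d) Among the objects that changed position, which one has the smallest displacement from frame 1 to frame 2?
the purple star

(moved 0.4)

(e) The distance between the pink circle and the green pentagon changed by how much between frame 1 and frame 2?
+2.5

Distance in frame 1: 1.3. Distance in frame 2: 3.8.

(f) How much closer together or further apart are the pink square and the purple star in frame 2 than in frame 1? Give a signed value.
-1.8

Distance in frame 1: 4.2. Distance in frame 2: 2.4.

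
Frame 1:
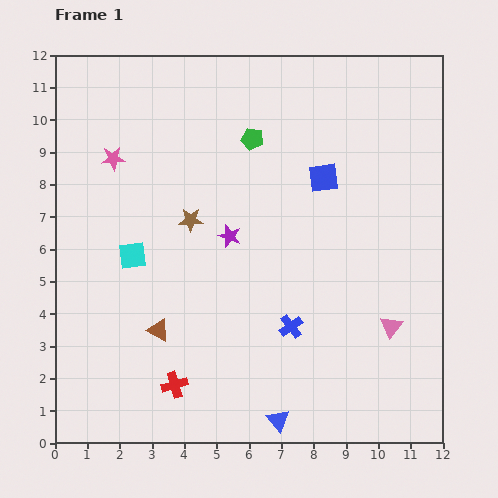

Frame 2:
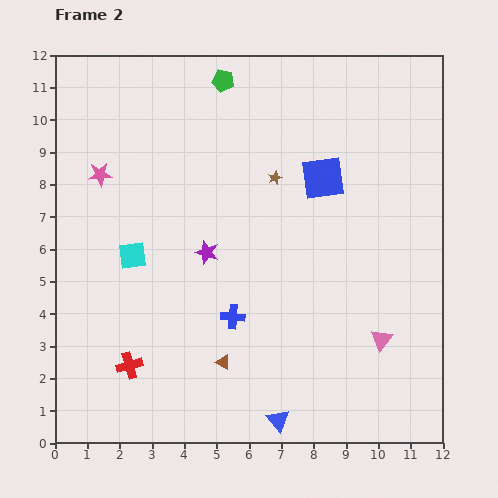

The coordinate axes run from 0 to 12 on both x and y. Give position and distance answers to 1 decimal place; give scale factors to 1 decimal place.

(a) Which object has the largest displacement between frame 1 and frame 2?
the brown star

(moved 2.9; next 2.2)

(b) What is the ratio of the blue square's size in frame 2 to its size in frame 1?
1.5×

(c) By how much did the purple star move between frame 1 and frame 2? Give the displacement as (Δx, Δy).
(-0.7, -0.5)

The purple star was at (5.4, 6.4) in frame 1 and (4.7, 5.9) in frame 2.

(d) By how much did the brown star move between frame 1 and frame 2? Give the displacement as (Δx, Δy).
(2.6, 1.3)

The brown star was at (4.2, 6.9) in frame 1 and (6.8, 8.2) in frame 2.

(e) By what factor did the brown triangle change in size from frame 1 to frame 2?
0.7×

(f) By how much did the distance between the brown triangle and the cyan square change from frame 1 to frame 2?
+1.9

Distance in frame 1: 2.4. Distance in frame 2: 4.3.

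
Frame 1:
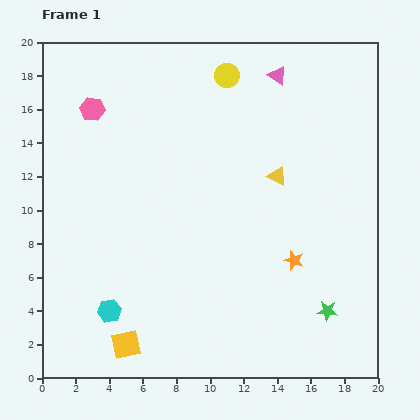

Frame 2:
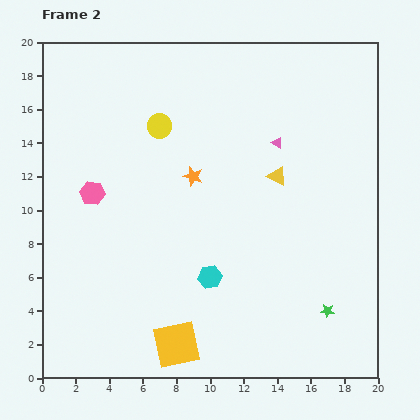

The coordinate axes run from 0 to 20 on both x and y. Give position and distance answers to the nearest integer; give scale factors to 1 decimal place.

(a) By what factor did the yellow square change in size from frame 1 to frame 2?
1.6×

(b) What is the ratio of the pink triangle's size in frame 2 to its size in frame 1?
0.6×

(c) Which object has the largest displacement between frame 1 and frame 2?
the orange star

(moved 8; next 6)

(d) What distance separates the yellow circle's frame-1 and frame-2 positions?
5

The yellow circle moved from (11, 18) to (7, 15), a distance of √(4² + 3²) ≈ 5.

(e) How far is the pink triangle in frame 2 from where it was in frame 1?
4

The pink triangle moved from (14, 18) to (14, 14), a distance of √(0² + 4²) ≈ 4.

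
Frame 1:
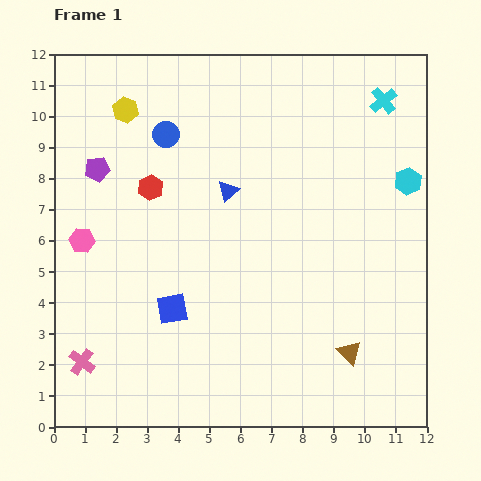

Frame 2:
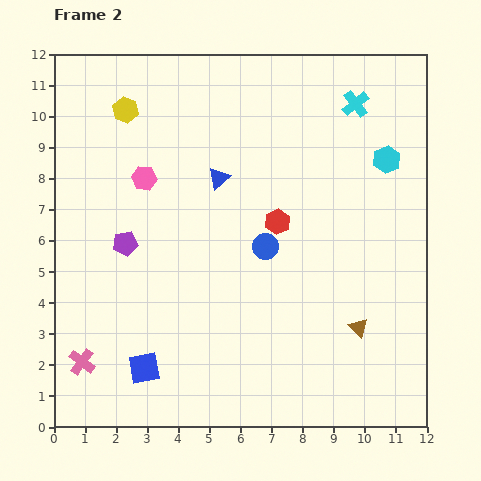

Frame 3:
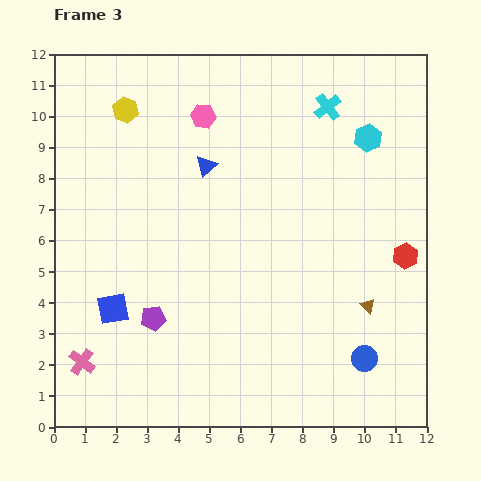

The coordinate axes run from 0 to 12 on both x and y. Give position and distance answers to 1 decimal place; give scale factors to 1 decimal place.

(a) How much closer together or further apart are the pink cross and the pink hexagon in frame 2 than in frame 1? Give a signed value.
+2.3

Distance in frame 1: 3.9. Distance in frame 2: 6.2.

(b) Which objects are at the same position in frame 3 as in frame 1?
the pink cross, the yellow hexagon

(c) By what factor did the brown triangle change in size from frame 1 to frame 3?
0.6×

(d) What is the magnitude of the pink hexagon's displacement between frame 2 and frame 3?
2.8

The pink hexagon moved from (2.9, 8.0) to (4.8, 10.0), a distance of √(1.9² + 2.0²) ≈ 2.8.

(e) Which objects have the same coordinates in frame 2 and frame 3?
the pink cross, the yellow hexagon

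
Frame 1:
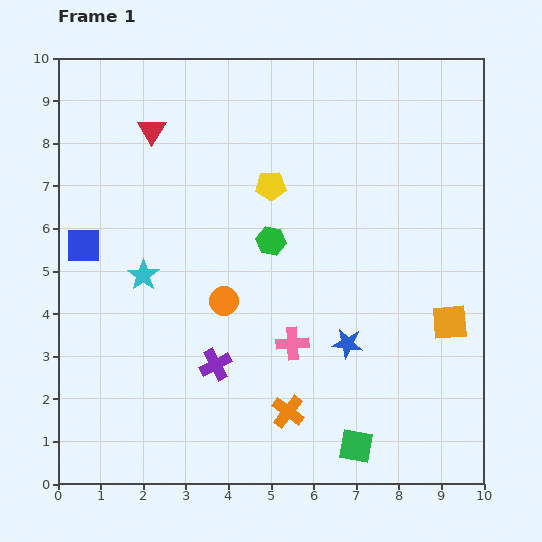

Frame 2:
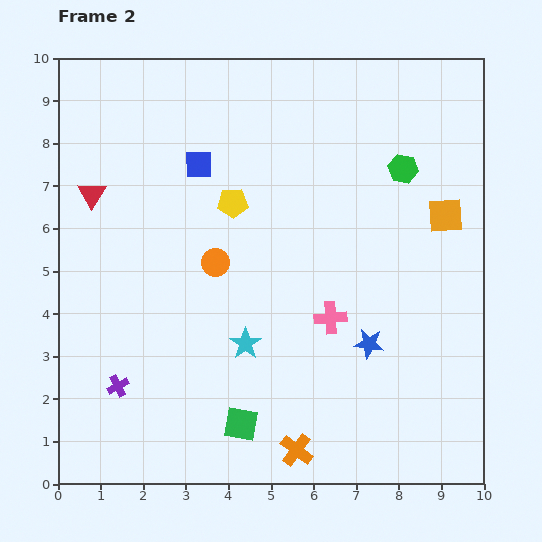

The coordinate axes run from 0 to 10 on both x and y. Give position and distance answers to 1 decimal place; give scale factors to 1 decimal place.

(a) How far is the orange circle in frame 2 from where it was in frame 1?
0.9

The orange circle moved from (3.9, 4.3) to (3.7, 5.2), a distance of √(0.2² + 0.9²) ≈ 0.9.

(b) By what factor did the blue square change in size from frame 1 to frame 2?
0.8×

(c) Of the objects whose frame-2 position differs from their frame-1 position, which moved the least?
the blue star

(moved 0.5)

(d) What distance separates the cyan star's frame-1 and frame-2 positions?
2.9

The cyan star moved from (2.0, 4.9) to (4.4, 3.3), a distance of √(2.4² + 1.6²) ≈ 2.9.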